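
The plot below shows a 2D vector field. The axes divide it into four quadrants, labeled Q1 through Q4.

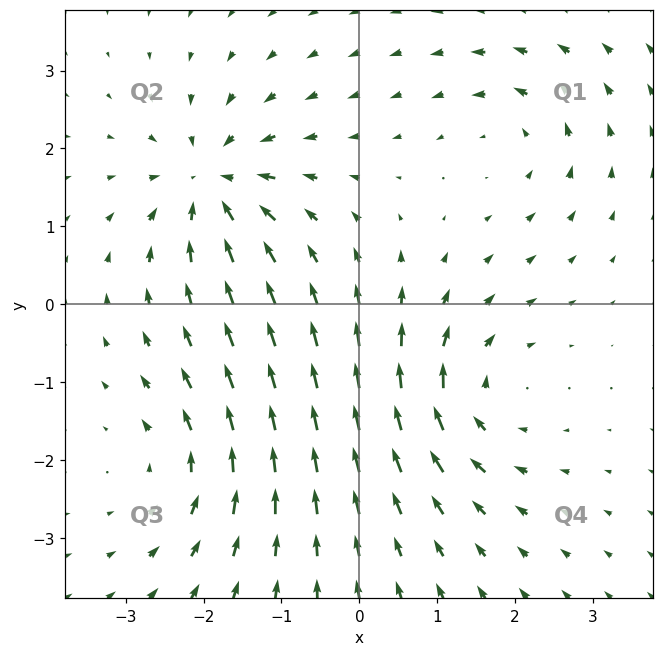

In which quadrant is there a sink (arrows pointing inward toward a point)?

Q2

The sink sits at approximately (-1.9, 1.6), which lies in quadrant Q2. The divergence there is about -6, negative as expected for a sink.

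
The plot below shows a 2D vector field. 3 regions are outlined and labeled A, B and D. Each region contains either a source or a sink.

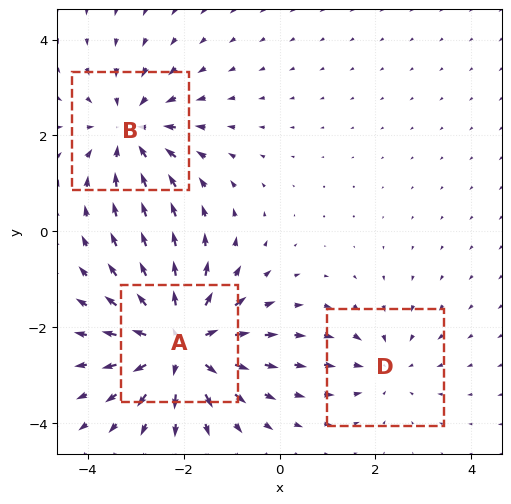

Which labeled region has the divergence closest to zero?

Divergence at each region's feature centre — A: about +5, B: about -3, D: about -2. Region D is closest to zero.

D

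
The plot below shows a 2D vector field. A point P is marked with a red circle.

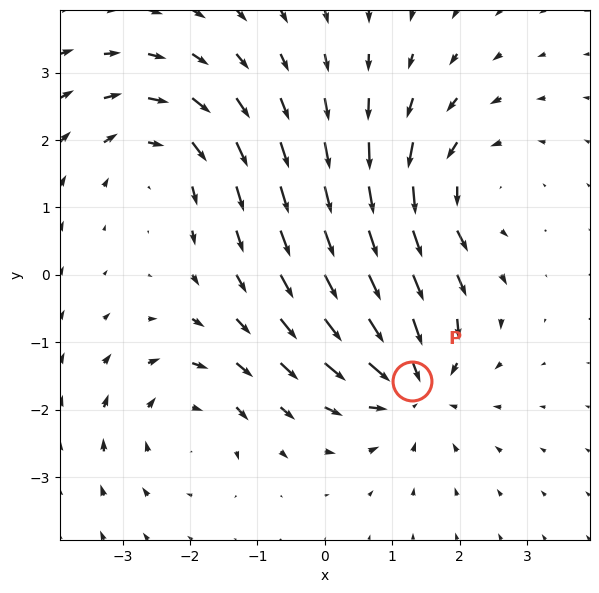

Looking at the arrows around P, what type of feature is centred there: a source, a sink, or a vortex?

sink

At P (1.3, -1.6) the arrows converge inward. Divergence about -5, curl ≈0 — negative divergence with near-zero curl is a sink.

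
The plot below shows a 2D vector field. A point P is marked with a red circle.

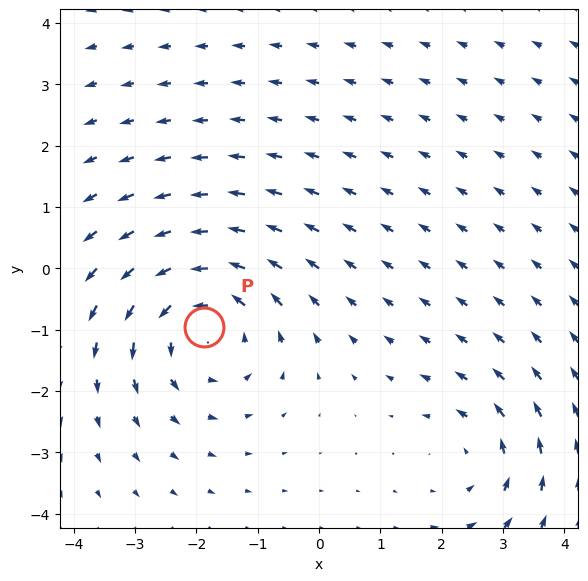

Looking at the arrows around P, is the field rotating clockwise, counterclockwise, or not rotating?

counterclockwise

Near P at (-1.9, -1.0) the arrows circulate counterclockwise. The curl (z-component) there is about +4; positive curl means counterclockwise rotation.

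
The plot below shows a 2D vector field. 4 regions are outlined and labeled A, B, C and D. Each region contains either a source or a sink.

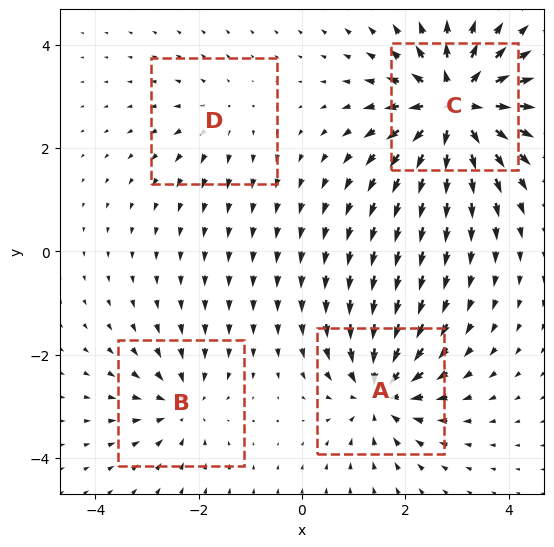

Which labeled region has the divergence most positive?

Divergence at each region's feature centre — A: about -6, B: about -4, C: about +9, D: about +3. Region C is most positive.

C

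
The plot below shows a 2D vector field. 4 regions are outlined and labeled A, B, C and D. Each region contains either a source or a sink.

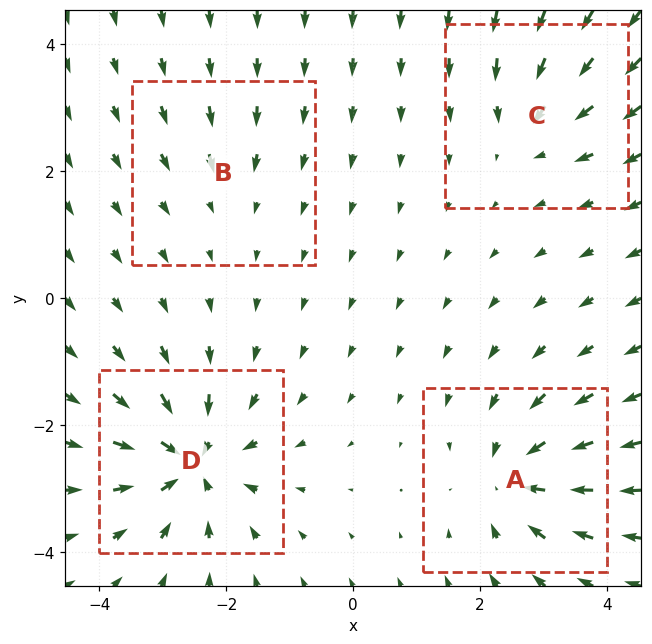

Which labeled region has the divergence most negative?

D

Divergence at each region's feature centre — A: about -6, B: about -2, C: about -4, D: about -8. Region D is most negative.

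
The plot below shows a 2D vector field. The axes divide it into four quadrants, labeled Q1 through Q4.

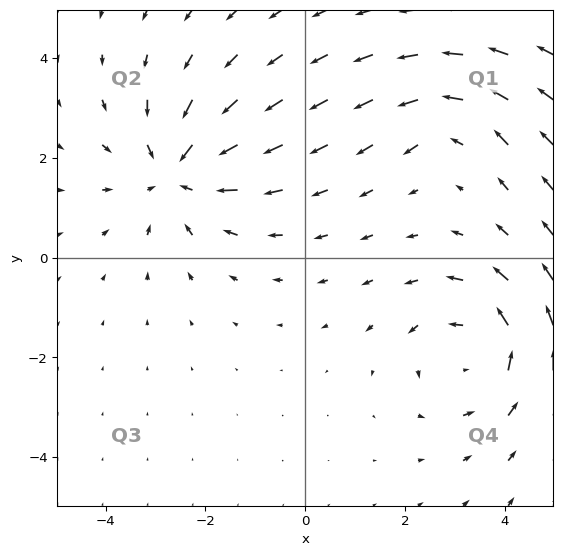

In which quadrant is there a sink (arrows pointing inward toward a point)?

Q2

The sink sits at approximately (-2.6, 1.7), which lies in quadrant Q2. The divergence there is about -4, negative as expected for a sink.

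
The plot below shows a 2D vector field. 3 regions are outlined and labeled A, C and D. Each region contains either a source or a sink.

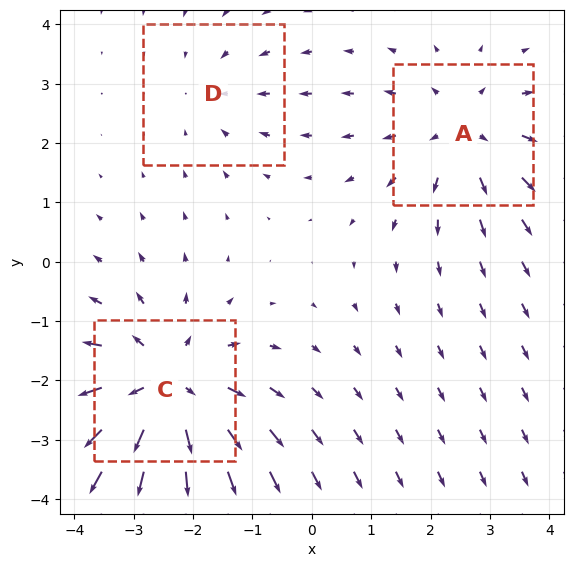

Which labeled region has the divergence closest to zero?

Divergence at each region's feature centre — A: about +3, C: about +4, D: about -2. Region D is closest to zero.

D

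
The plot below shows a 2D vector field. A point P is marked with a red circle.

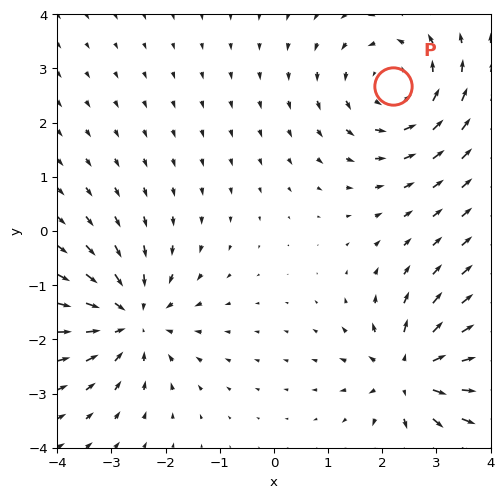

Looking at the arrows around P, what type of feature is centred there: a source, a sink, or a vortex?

vortex

At P (2.2, 2.7) the arrows circulate counterclockwise. Divergence ≈0, curl about +3 — near-zero divergence with nonzero curl is a vortex.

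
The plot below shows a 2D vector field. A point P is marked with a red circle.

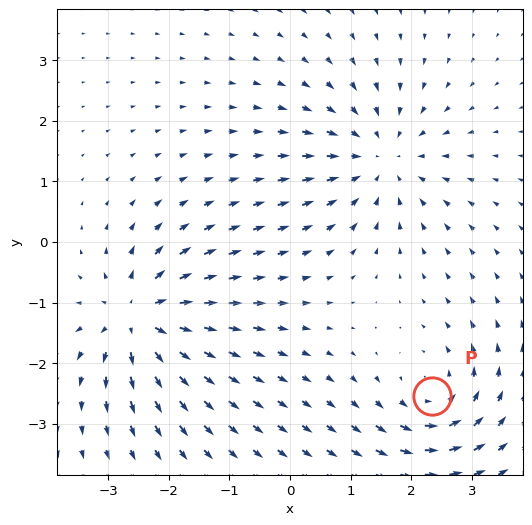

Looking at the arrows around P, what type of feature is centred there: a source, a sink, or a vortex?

At P (2.3, -2.5) the arrows circulate counterclockwise. Divergence ≈0, curl about +4 — near-zero divergence with nonzero curl is a vortex.

vortex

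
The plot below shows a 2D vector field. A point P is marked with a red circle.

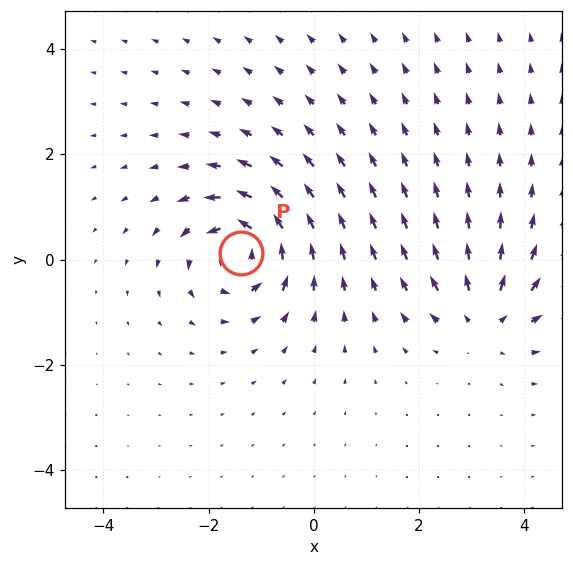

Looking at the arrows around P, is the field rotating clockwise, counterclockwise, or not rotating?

Near P at (-1.4, 0.1) the arrows circulate counterclockwise. The curl (z-component) there is about +6; positive curl means counterclockwise rotation.

counterclockwise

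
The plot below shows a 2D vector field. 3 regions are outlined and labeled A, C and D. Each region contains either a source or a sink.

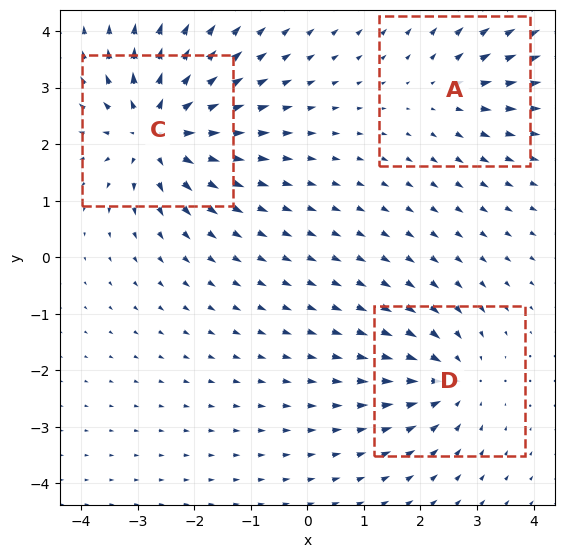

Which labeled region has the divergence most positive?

C

Divergence at each region's feature centre — A: about +2, C: about +6, D: about -4. Region C is most positive.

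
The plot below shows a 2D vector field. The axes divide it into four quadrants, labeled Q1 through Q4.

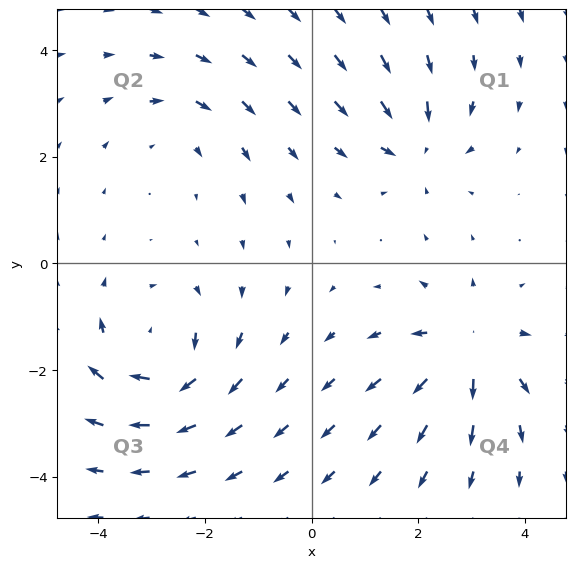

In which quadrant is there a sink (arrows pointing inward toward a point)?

The sink sits at approximately (2.0, 2.2), which lies in quadrant Q1. The divergence there is about -5, negative as expected for a sink.

Q1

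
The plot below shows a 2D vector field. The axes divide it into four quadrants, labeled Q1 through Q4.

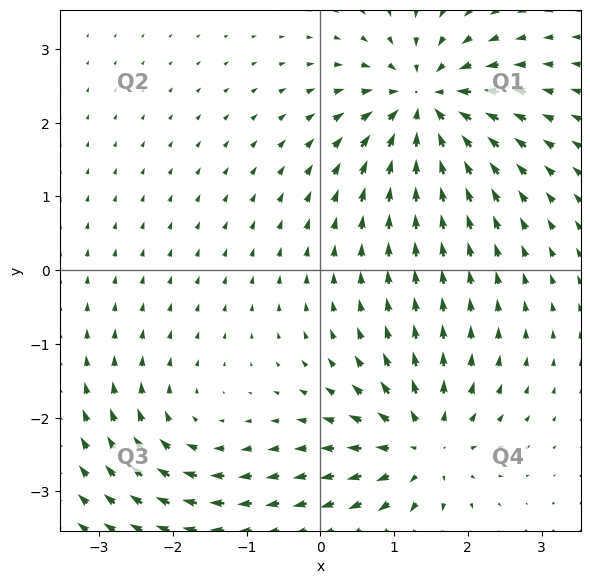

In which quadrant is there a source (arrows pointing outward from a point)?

The source sits at approximately (1.4, -2.4), which lies in quadrant Q4. The divergence there is about +5, positive as expected for a source.

Q4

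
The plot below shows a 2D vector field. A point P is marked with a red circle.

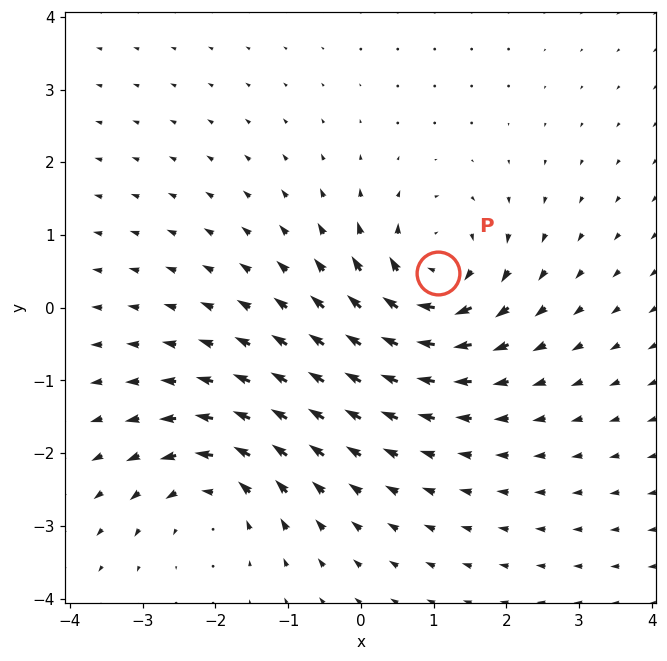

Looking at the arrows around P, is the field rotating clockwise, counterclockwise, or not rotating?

clockwise

Near P at (1.1, 0.5) the arrows circulate clockwise. The curl (z-component) there is about -7; negative curl means clockwise rotation.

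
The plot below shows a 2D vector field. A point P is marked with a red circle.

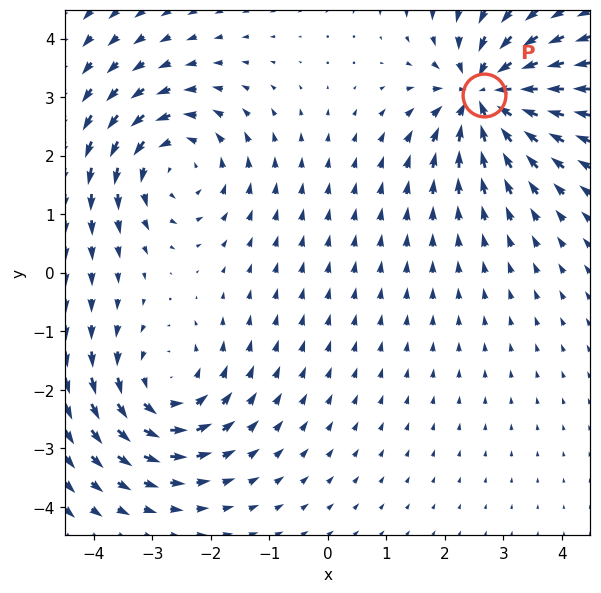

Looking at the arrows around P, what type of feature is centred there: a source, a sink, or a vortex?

At P (2.7, 3.0) the arrows converge inward. Divergence about -7, curl ≈0 — negative divergence with near-zero curl is a sink.

sink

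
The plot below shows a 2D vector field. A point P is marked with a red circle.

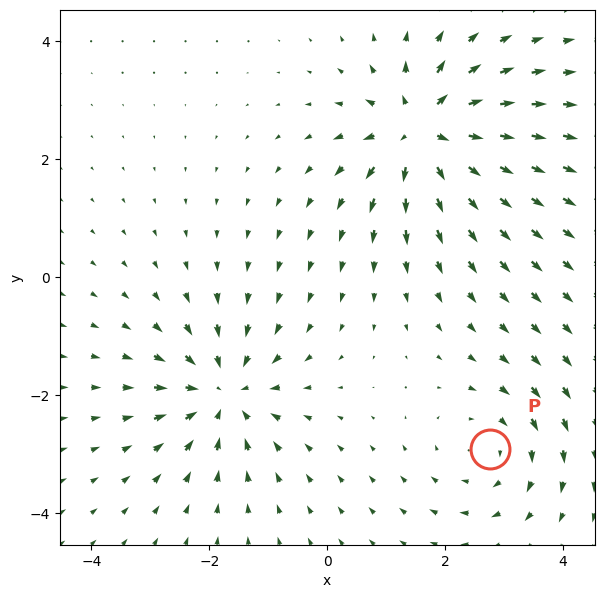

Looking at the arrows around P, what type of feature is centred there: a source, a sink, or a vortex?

At P (2.8, -2.9) the arrows circulate clockwise. Divergence ≈0, curl about -2 — near-zero divergence with nonzero curl is a vortex.

vortex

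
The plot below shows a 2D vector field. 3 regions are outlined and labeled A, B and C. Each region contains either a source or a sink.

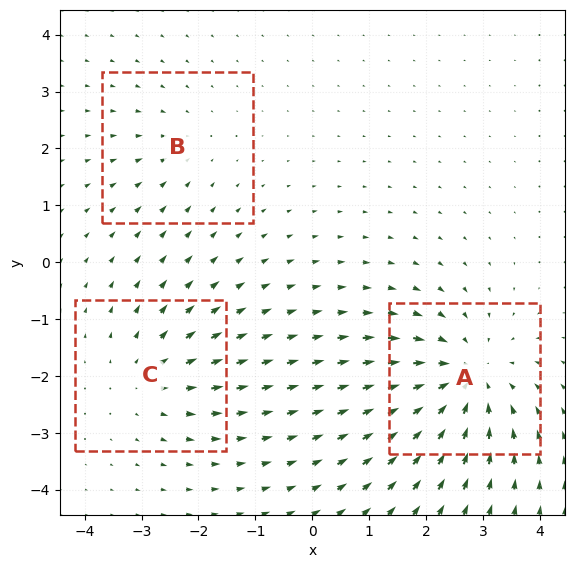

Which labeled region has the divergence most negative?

A

Divergence at each region's feature centre — A: about -4, B: about -2, C: about +3. Region A is most negative.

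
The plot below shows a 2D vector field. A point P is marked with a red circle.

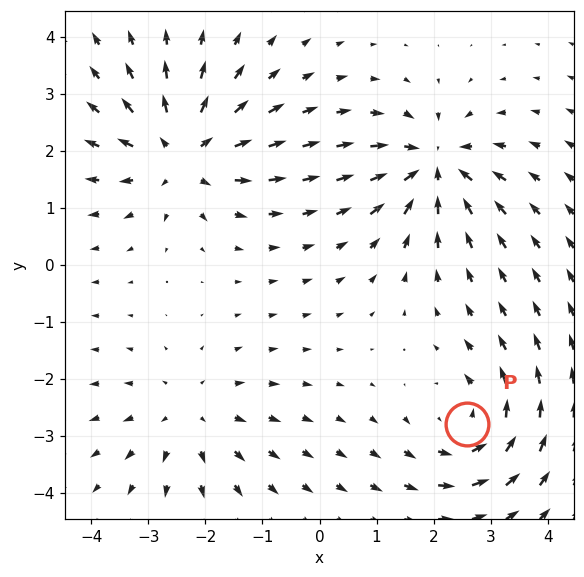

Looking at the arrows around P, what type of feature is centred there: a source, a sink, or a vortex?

At P (2.6, -2.8) the arrows circulate counterclockwise. Divergence ≈0, curl about +4 — near-zero divergence with nonzero curl is a vortex.

vortex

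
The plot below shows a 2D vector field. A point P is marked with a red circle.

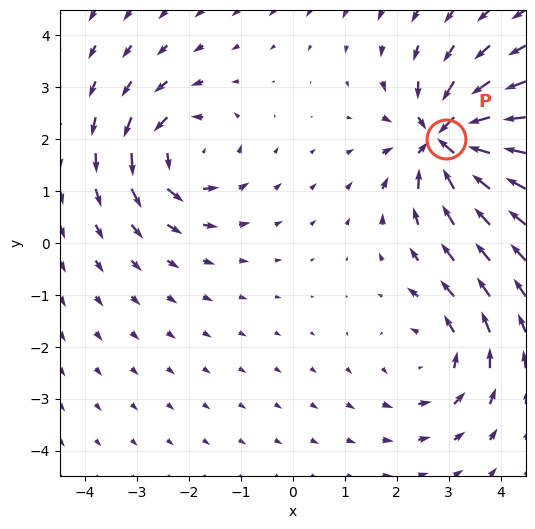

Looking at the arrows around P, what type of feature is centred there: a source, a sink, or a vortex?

sink

At P (2.9, 2.0) the arrows converge inward. Divergence about -6, curl ≈0 — negative divergence with near-zero curl is a sink.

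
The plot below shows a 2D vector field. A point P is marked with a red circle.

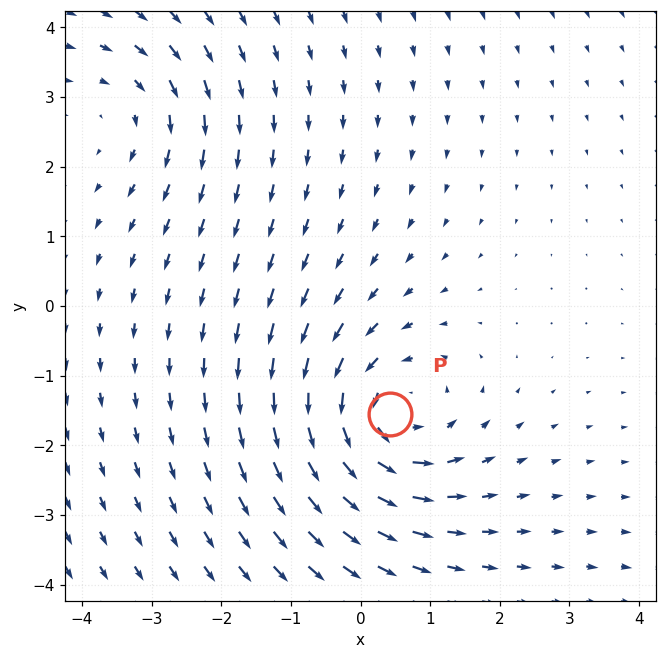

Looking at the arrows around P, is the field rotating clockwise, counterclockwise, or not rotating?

counterclockwise

Near P at (0.4, -1.5) the arrows circulate counterclockwise. The curl (z-component) there is about +4; positive curl means counterclockwise rotation.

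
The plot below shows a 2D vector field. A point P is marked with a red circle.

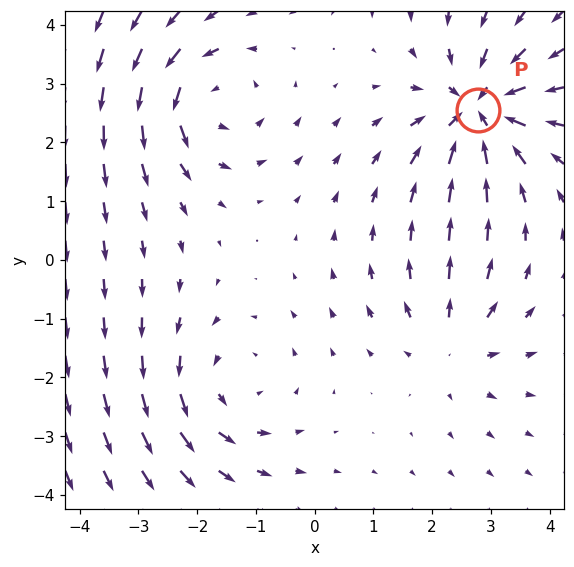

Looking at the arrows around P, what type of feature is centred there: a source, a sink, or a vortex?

sink

At P (2.8, 2.5) the arrows converge inward. Divergence about -5, curl ≈0 — negative divergence with near-zero curl is a sink.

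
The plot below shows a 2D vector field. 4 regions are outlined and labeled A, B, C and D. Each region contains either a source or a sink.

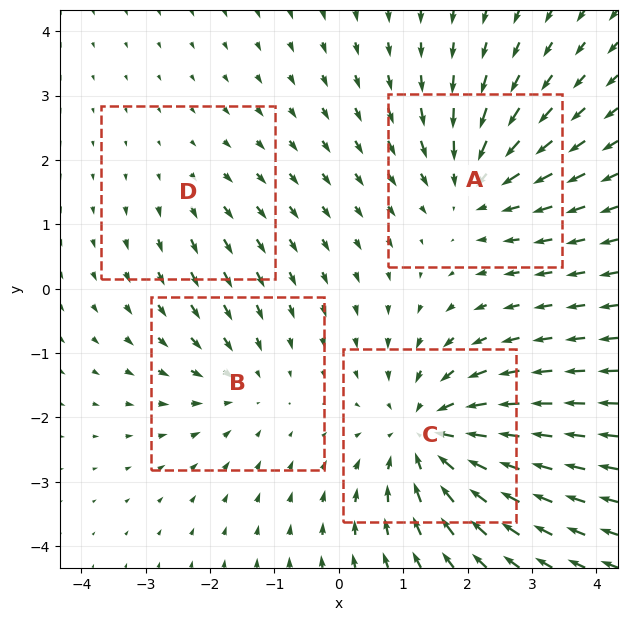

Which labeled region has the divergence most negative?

Divergence at each region's feature centre — A: about -5, B: about -3, C: about -6, D: about +2. Region C is most negative.

C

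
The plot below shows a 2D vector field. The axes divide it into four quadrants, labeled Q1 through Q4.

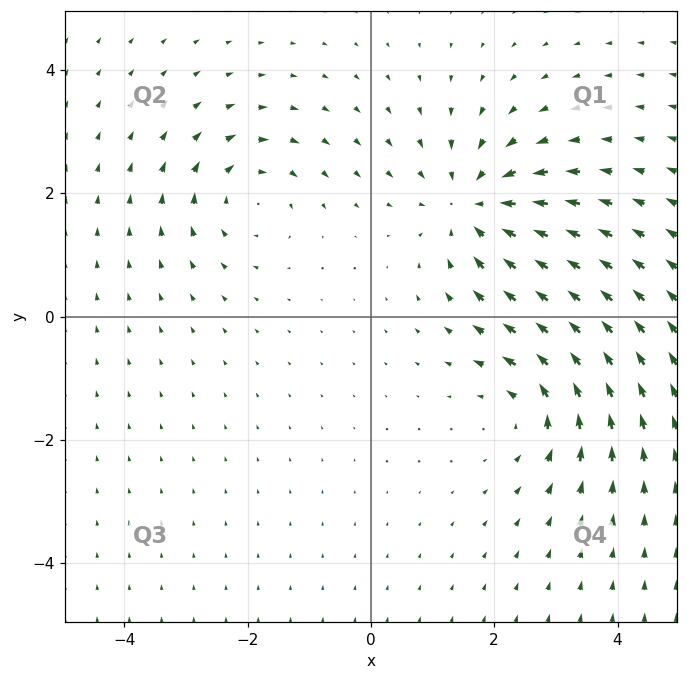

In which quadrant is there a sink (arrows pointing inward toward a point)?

Q1

The sink sits at approximately (1.7, 1.8), which lies in quadrant Q1. The divergence there is about -4, negative as expected for a sink.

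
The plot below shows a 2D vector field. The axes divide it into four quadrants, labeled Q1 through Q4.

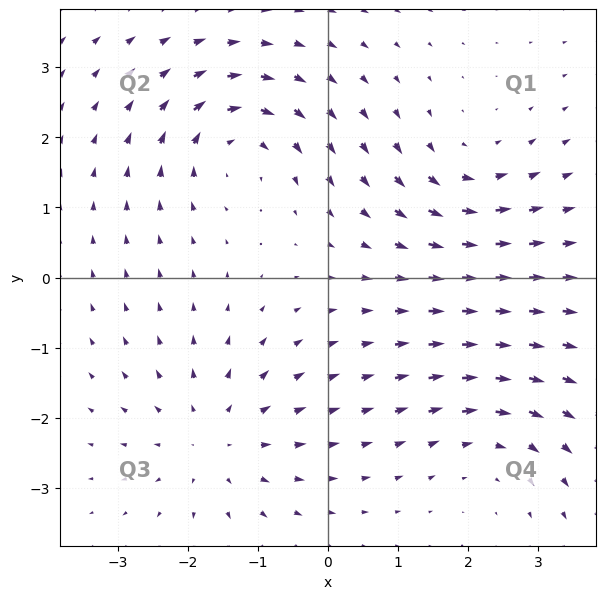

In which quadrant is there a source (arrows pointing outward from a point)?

The source sits at approximately (-1.6, -2.3), which lies in quadrant Q3. The divergence there is about +4, positive as expected for a source.

Q3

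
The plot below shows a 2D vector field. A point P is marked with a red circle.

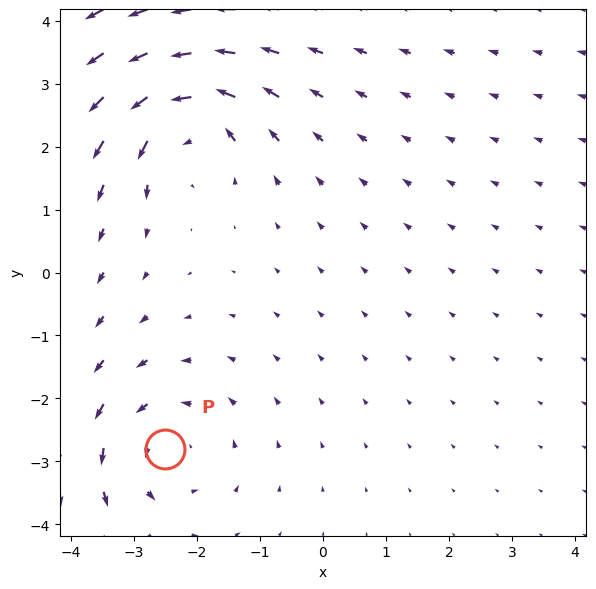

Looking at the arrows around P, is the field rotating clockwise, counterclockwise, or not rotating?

Near P at (-2.5, -2.8) the arrows circulate counterclockwise. The curl (z-component) there is about +3; positive curl means counterclockwise rotation.

counterclockwise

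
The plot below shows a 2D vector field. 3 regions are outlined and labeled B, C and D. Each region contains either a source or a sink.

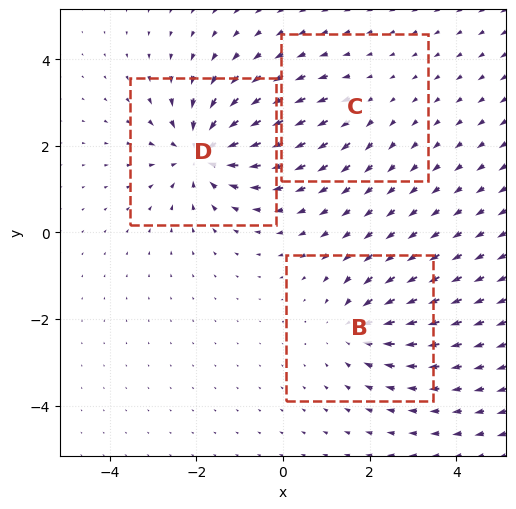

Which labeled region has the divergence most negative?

Divergence at each region's feature centre — B: about -3, C: about +2, D: about -5. Region D is most negative.

D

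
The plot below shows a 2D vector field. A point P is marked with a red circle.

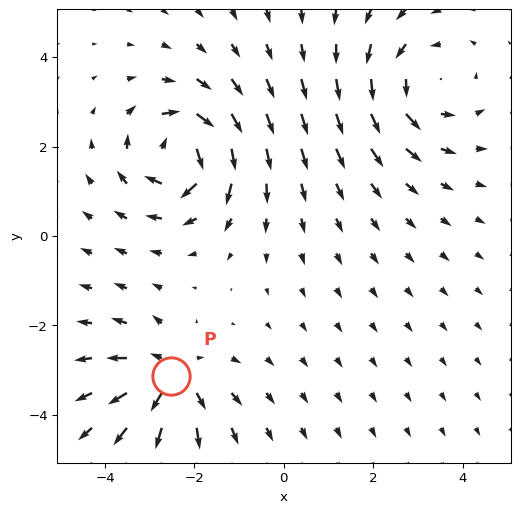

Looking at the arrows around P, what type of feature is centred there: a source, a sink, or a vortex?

At P (-2.5, -3.1) the arrows spread outward. Divergence about +5, curl ≈0 — positive divergence with near-zero curl is a source.

source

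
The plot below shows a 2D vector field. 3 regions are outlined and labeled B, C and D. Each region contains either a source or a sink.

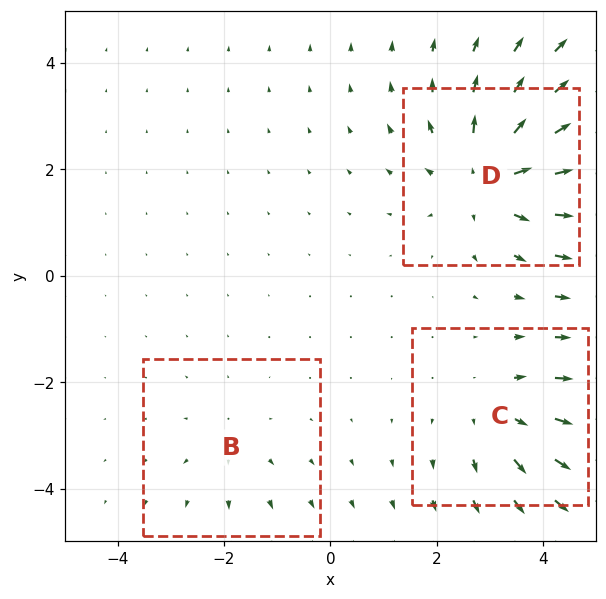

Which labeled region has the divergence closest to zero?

B

Divergence at each region's feature centre — B: about +2, C: about +3, D: about +4. Region B is closest to zero.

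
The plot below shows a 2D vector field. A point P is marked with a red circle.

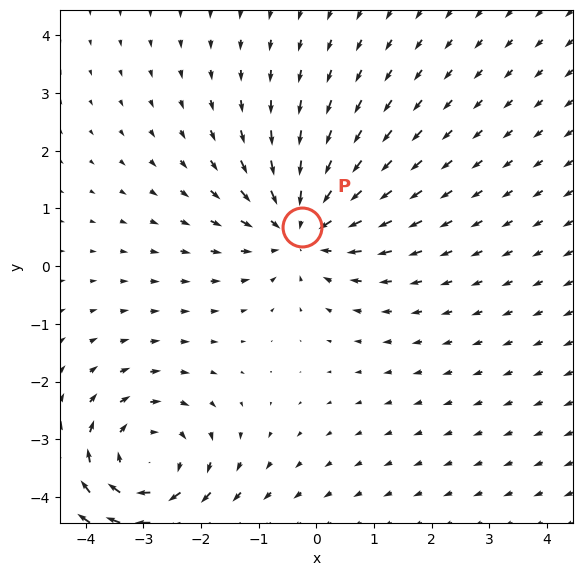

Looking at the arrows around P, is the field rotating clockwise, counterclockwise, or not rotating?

Near P at (-0.3, 0.7) the arrows show no circulation. The curl there is ≈0.

not rotating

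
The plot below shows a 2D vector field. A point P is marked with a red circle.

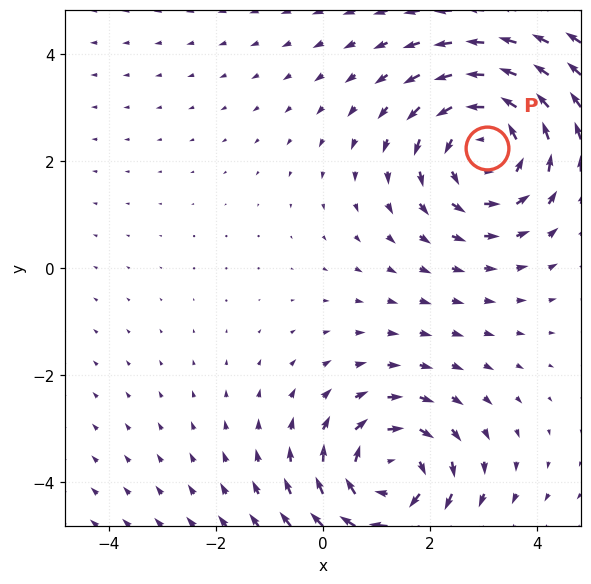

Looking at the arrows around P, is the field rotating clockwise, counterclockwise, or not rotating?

Near P at (3.1, 2.2) the arrows circulate counterclockwise. The curl (z-component) there is about +4; positive curl means counterclockwise rotation.

counterclockwise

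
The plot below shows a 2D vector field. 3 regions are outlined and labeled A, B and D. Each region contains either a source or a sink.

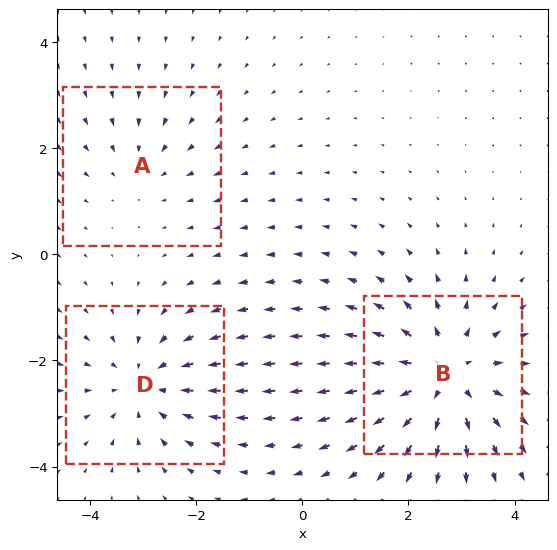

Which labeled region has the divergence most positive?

Divergence at each region's feature centre — A: about -2, B: about +4, D: about -3. Region B is most positive.

B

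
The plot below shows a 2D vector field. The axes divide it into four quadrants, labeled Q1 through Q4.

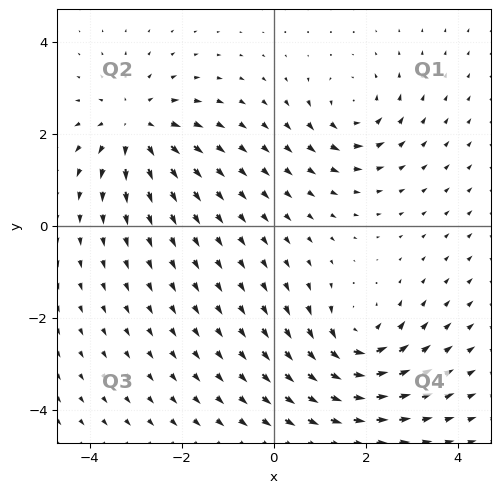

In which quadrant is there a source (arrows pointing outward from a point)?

Q2

The source sits at approximately (-3.0, 2.2), which lies in quadrant Q2. The divergence there is about +5, positive as expected for a source.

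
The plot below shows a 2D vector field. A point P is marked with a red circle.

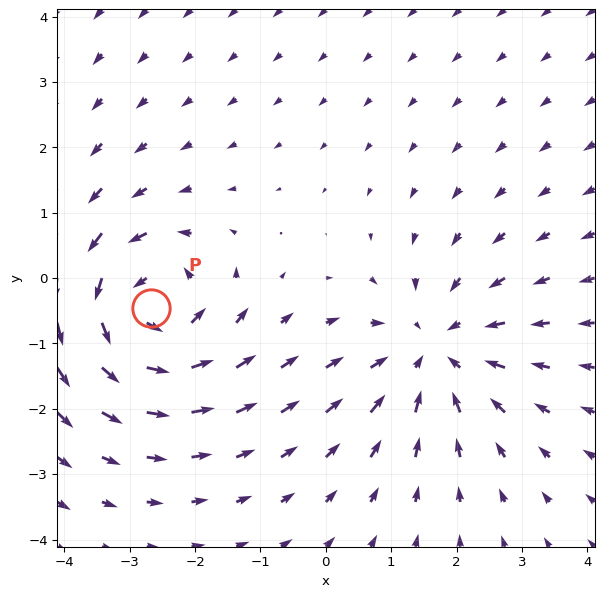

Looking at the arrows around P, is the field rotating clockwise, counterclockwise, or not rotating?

Near P at (-2.7, -0.5) the arrows circulate counterclockwise. The curl (z-component) there is about +6; positive curl means counterclockwise rotation.

counterclockwise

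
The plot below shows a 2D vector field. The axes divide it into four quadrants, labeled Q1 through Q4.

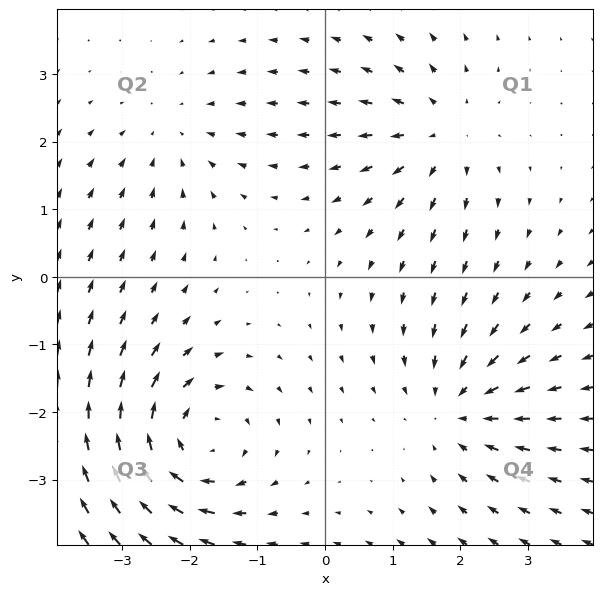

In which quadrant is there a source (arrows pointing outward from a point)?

The source sits at approximately (1.7, 2.1), which lies in quadrant Q1. The divergence there is about +3, positive as expected for a source.

Q1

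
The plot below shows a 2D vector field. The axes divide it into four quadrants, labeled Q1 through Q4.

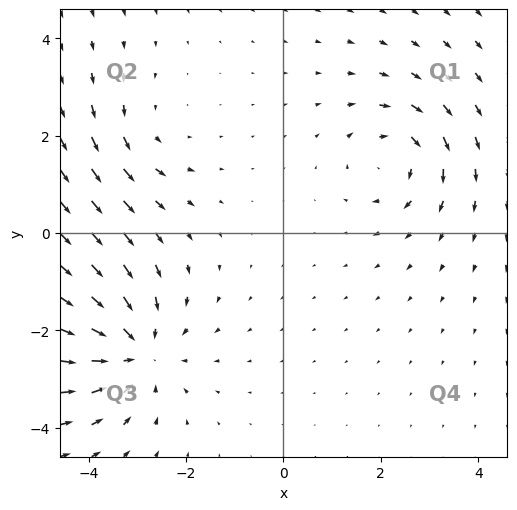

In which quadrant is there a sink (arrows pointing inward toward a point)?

The sink sits at approximately (-3.1, -2.4), which lies in quadrant Q3. The divergence there is about -4, negative as expected for a sink.

Q3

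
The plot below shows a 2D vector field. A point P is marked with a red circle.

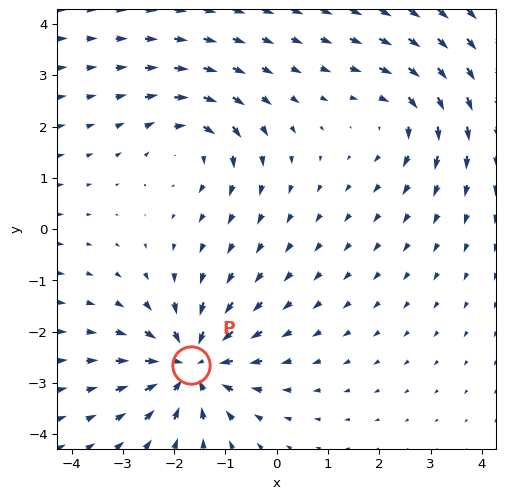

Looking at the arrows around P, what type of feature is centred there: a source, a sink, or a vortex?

At P (-1.7, -2.6) the arrows converge inward. Divergence about -6, curl ≈0 — negative divergence with near-zero curl is a sink.

sink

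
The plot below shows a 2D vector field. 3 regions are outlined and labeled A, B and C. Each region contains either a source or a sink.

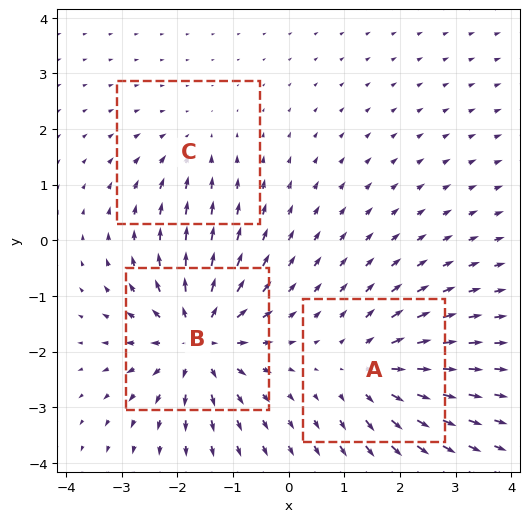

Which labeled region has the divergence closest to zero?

Divergence at each region's feature centre — A: about +4, B: about +6, C: about -2. Region C is closest to zero.

C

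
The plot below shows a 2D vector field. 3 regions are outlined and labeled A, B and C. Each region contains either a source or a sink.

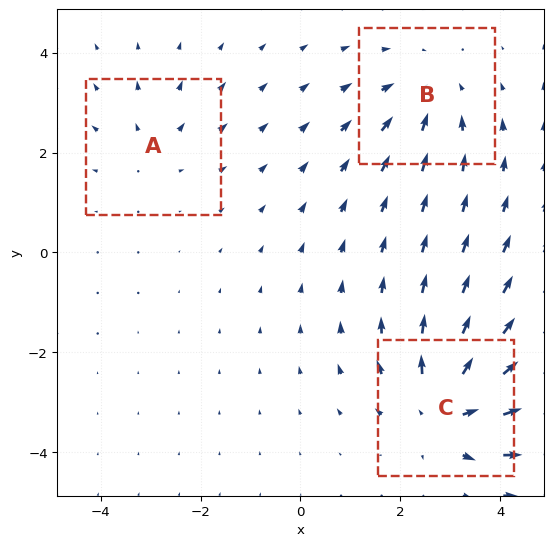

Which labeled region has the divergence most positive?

Divergence at each region's feature centre — A: about +2, B: about -3, C: about +4. Region C is most positive.

C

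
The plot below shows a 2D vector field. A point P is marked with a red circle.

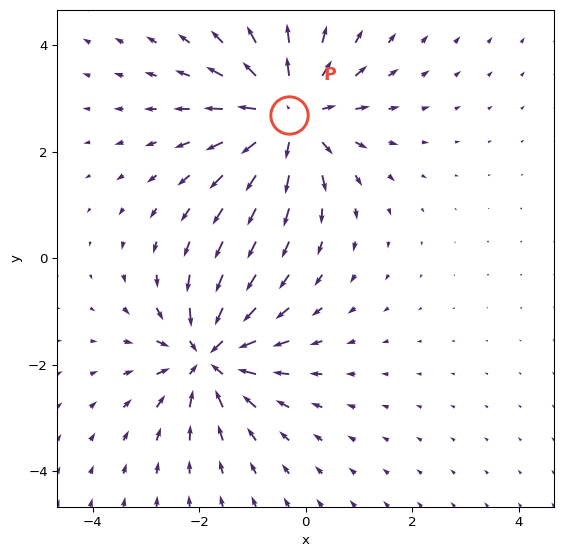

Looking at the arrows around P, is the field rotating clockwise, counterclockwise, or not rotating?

Near P at (-0.3, 2.7) the arrows show no circulation. The curl there is ≈0.

not rotating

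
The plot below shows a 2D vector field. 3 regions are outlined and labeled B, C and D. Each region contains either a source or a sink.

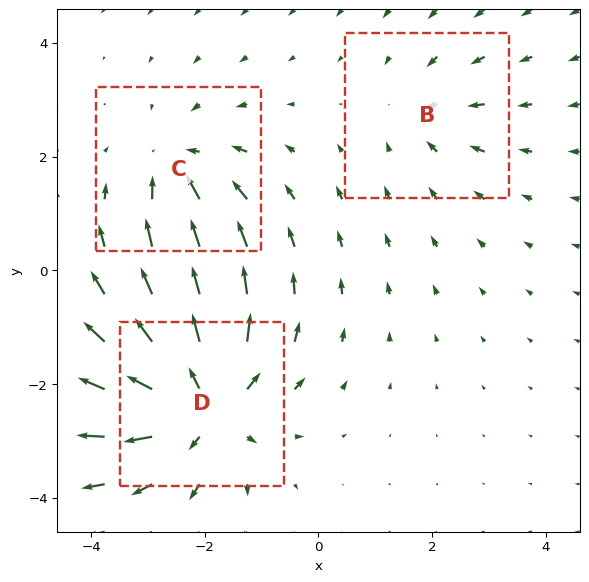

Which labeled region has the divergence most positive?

D

Divergence at each region's feature centre — B: about -2, C: about -3, D: about +5. Region D is most positive.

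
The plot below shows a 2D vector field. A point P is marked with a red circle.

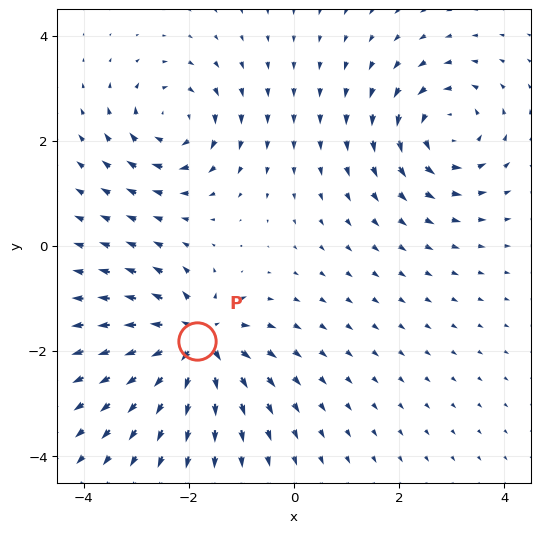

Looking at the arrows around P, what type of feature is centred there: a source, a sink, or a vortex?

source

At P (-1.9, -1.8) the arrows spread outward. Divergence about +6, curl ≈0 — positive divergence with near-zero curl is a source.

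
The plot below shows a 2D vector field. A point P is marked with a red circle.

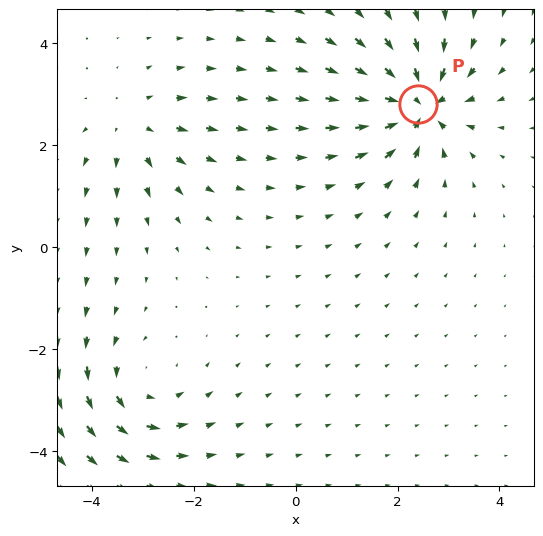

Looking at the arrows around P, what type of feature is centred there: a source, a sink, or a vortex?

sink

At P (2.4, 2.8) the arrows converge inward. Divergence about -7, curl ≈0 — negative divergence with near-zero curl is a sink.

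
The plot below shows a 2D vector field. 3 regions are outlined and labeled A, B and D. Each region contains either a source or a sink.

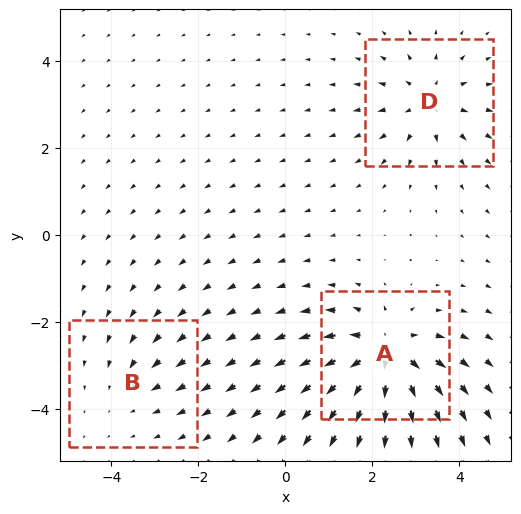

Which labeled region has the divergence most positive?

Divergence at each region's feature centre — A: about +6, B: about -2, D: about +4. Region A is most positive.

A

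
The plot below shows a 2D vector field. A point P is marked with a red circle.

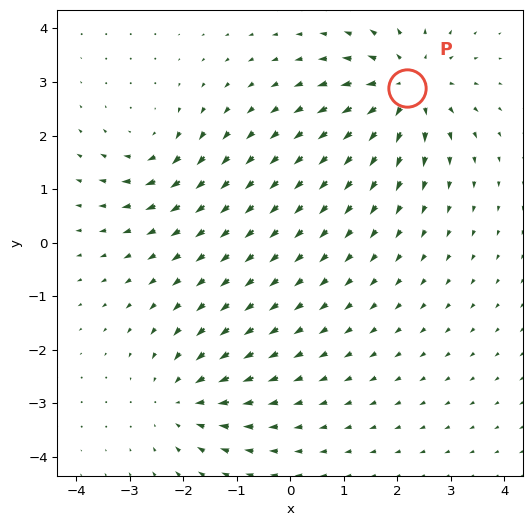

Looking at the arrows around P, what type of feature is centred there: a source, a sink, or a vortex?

At P (2.2, 2.9) the arrows spread outward. Divergence about +5, curl ≈0 — positive divergence with near-zero curl is a source.

source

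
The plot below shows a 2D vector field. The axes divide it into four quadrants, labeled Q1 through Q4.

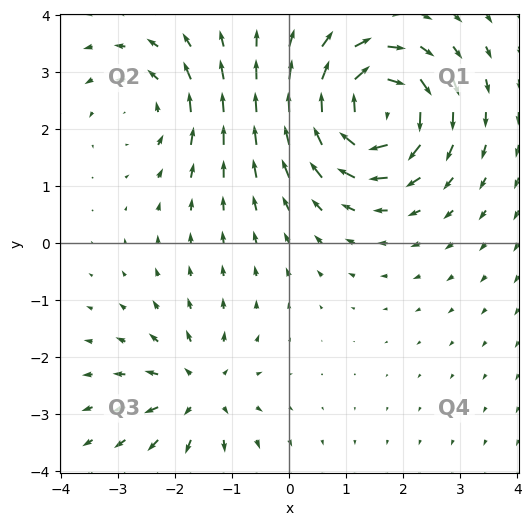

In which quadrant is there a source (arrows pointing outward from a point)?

The source sits at approximately (-1.6, -2.6), which lies in quadrant Q3. The divergence there is about +4, positive as expected for a source.

Q3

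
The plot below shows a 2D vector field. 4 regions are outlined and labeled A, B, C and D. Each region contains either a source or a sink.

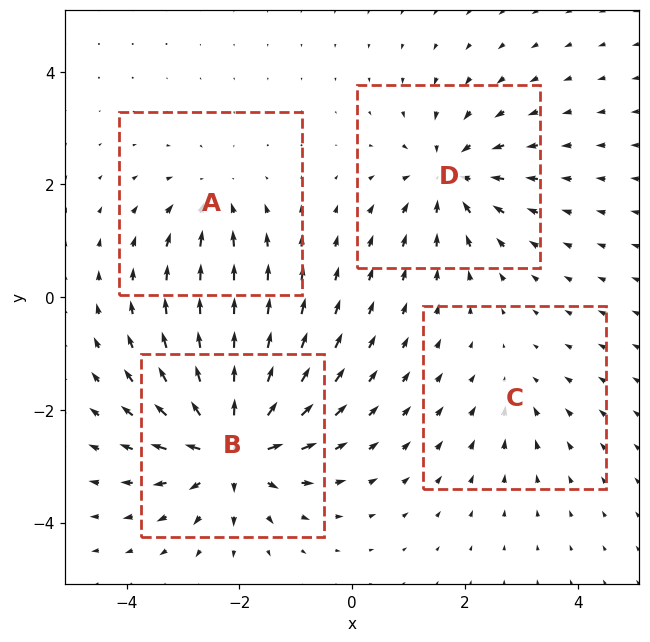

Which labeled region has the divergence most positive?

Divergence at each region's feature centre — A: about -4, B: about +8, C: about -2, D: about -5. Region B is most positive.

B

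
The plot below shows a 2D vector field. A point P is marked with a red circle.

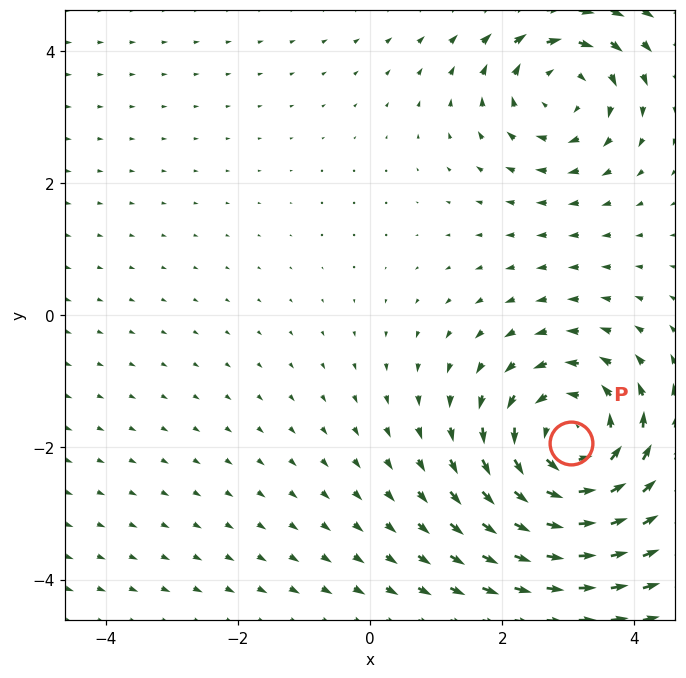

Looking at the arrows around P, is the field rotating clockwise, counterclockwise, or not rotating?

counterclockwise

Near P at (3.0, -1.9) the arrows circulate counterclockwise. The curl (z-component) there is about +4; positive curl means counterclockwise rotation.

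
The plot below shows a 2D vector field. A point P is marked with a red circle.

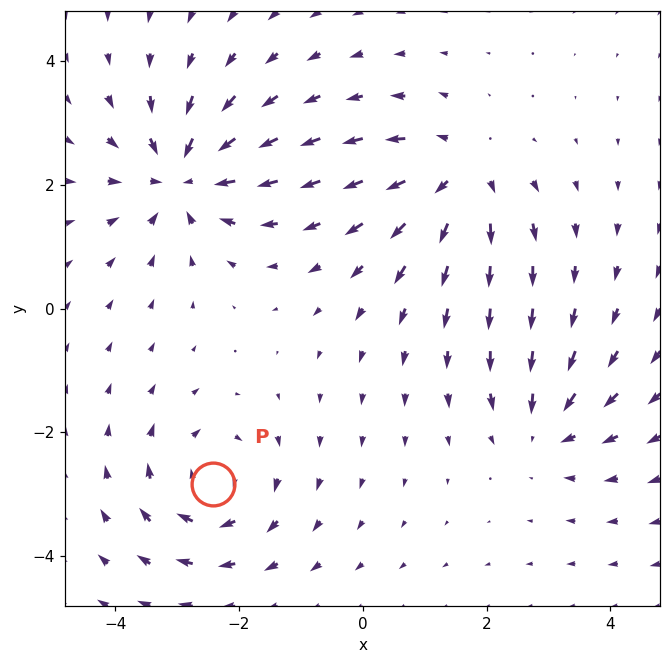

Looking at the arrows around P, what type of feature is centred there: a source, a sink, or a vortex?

vortex

At P (-2.4, -2.8) the arrows circulate clockwise. Divergence ≈0, curl about -4 — near-zero divergence with nonzero curl is a vortex.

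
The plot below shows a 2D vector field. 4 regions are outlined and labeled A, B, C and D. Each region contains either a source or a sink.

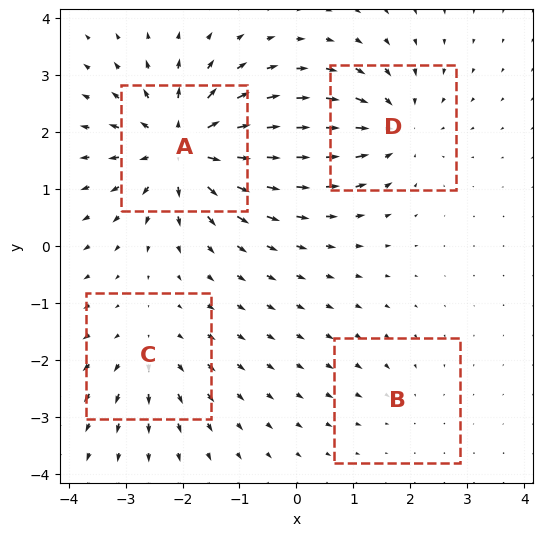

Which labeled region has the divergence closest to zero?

Divergence at each region's feature centre — A: about +8, B: about -2, C: about +4, D: about -5. Region B is closest to zero.

B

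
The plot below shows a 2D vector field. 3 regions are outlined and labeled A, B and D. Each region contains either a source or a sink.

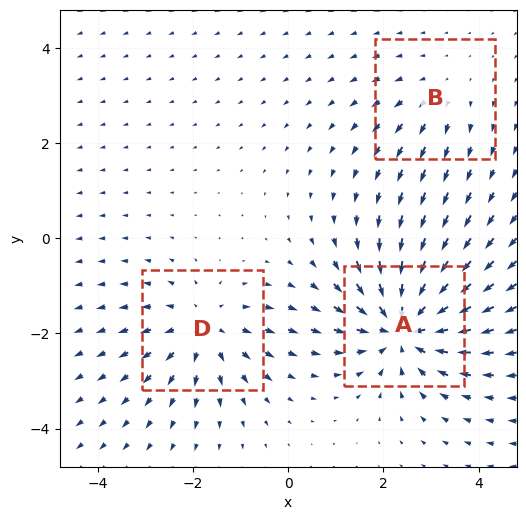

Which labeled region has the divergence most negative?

A

Divergence at each region's feature centre — A: about -5, B: about +2, D: about +4. Region A is most negative.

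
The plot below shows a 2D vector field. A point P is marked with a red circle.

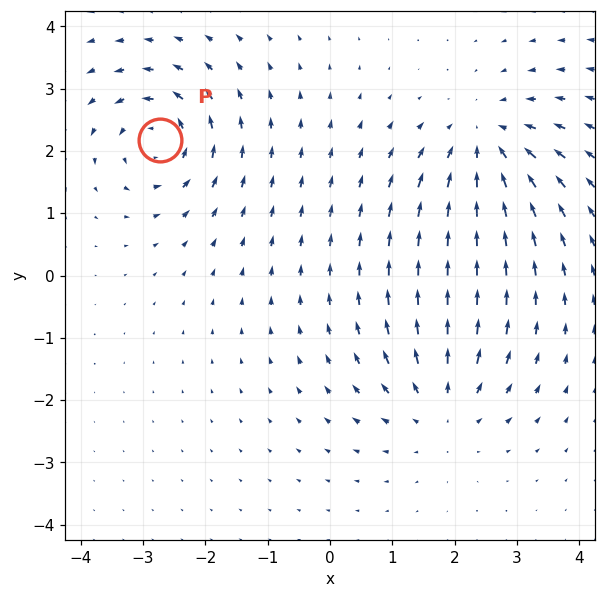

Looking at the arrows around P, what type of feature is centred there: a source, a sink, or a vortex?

At P (-2.7, 2.2) the arrows circulate counterclockwise. Divergence ≈0, curl about +4 — near-zero divergence with nonzero curl is a vortex.

vortex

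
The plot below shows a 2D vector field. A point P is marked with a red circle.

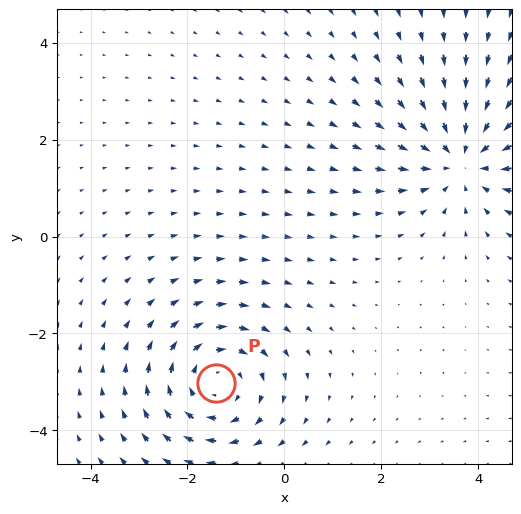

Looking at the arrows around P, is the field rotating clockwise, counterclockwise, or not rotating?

clockwise

Near P at (-1.4, -3.0) the arrows circulate clockwise. The curl (z-component) there is about -3; negative curl means clockwise rotation.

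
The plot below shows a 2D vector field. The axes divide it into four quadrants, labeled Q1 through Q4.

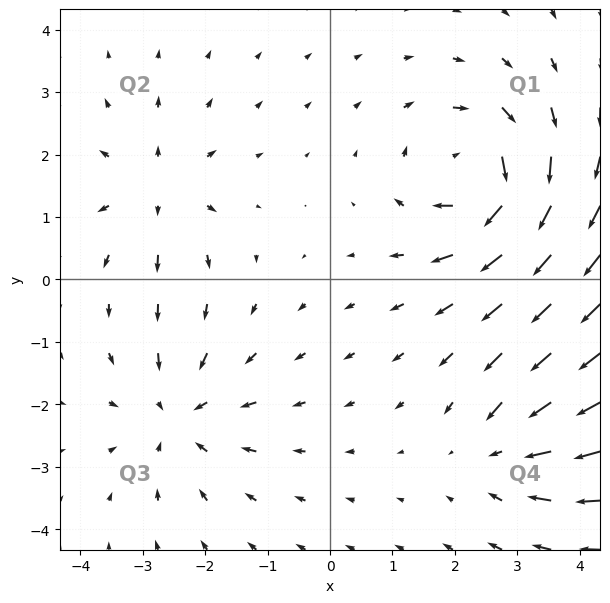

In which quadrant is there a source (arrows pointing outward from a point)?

Q2

The source sits at approximately (-2.8, 1.4), which lies in quadrant Q2. The divergence there is about +4, positive as expected for a source.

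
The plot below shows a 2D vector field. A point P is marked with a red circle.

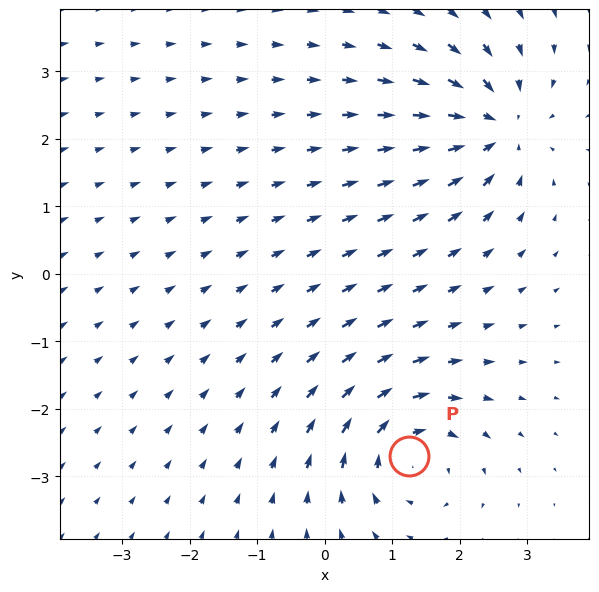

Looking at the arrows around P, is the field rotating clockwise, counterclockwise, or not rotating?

clockwise

Near P at (1.2, -2.7) the arrows circulate clockwise. The curl (z-component) there is about -6; negative curl means clockwise rotation.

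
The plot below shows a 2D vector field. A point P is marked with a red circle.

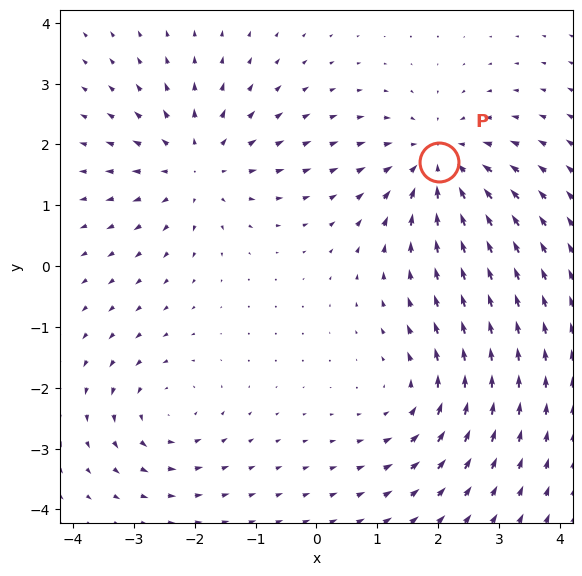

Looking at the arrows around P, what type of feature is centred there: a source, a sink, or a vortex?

At P (2.0, 1.7) the arrows converge inward. Divergence about -5, curl ≈0 — negative divergence with near-zero curl is a sink.

sink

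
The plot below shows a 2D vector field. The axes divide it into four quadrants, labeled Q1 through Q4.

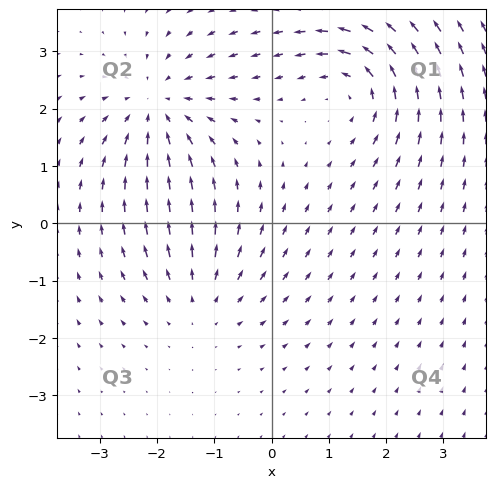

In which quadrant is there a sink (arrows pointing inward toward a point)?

The sink sits at approximately (-2.0, 2.0), which lies in quadrant Q2. The divergence there is about -4, negative as expected for a sink.

Q2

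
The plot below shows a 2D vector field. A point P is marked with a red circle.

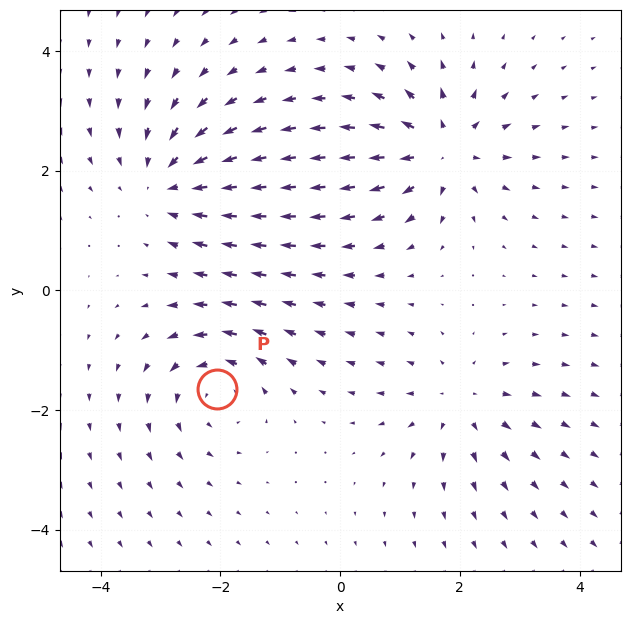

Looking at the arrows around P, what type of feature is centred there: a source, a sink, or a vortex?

At P (-2.1, -1.6) the arrows circulate counterclockwise. Divergence ≈0, curl about +4 — near-zero divergence with nonzero curl is a vortex.

vortex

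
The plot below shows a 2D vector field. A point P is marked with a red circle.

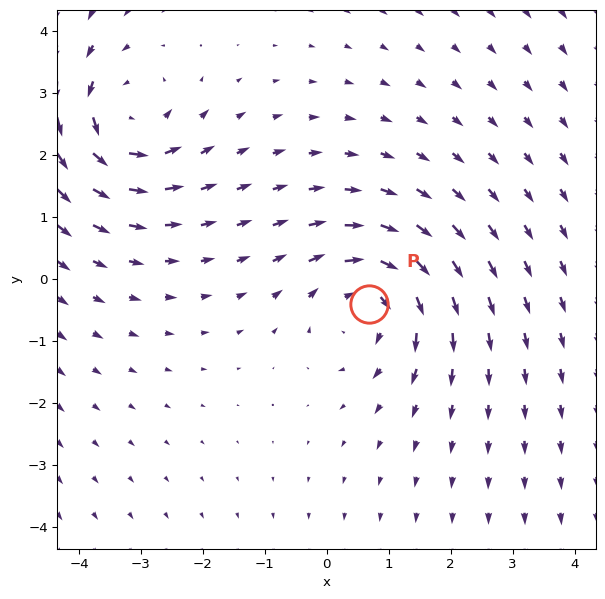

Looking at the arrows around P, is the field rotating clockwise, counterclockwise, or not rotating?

clockwise

Near P at (0.7, -0.4) the arrows circulate clockwise. The curl (z-component) there is about -3; negative curl means clockwise rotation.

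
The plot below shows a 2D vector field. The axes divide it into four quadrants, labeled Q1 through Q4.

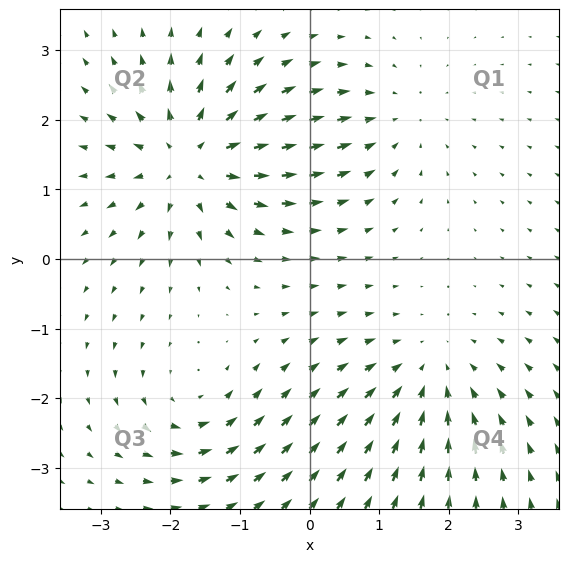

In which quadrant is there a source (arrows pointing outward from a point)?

Q2

The source sits at approximately (-1.7, 1.4), which lies in quadrant Q2. The divergence there is about +6, positive as expected for a source.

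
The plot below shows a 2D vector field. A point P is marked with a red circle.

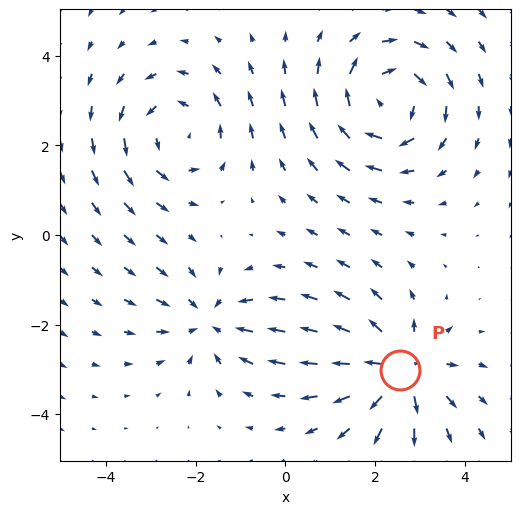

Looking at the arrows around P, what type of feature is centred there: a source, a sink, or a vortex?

source

At P (2.6, -3.0) the arrows spread outward. Divergence about +4, curl ≈0 — positive divergence with near-zero curl is a source.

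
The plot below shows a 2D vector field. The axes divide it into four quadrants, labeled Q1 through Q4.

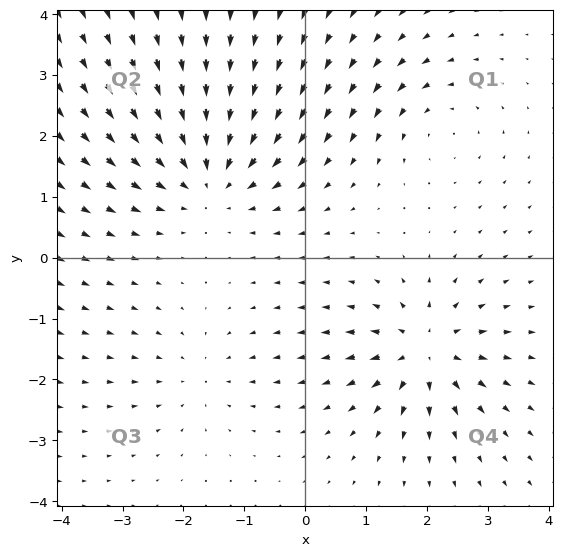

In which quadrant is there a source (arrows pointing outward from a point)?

The source sits at approximately (2.0, -1.5), which lies in quadrant Q4. The divergence there is about +6, positive as expected for a source.

Q4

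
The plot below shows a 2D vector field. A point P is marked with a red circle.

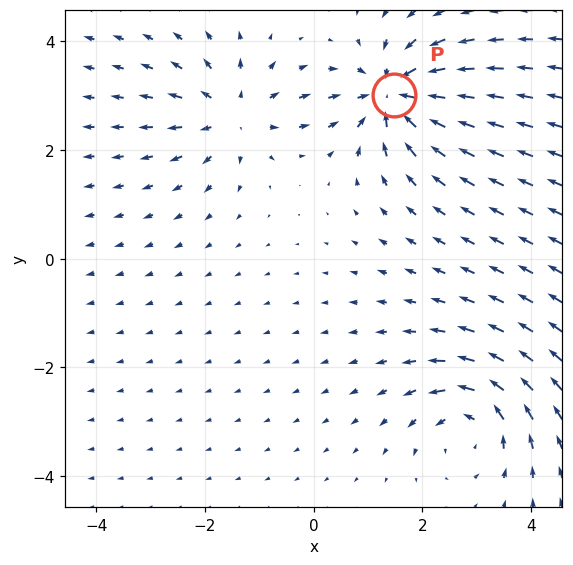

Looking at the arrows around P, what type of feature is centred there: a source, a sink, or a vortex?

At P (1.5, 3.0) the arrows converge inward. Divergence about -5, curl ≈0 — negative divergence with near-zero curl is a sink.

sink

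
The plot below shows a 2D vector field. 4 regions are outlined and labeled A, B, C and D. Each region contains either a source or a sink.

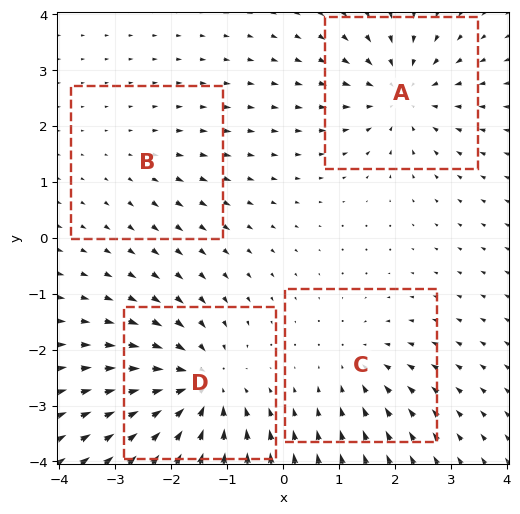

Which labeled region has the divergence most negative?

D

Divergence at each region's feature centre — A: about -5, B: about +2, C: about -3, D: about -6. Region D is most negative.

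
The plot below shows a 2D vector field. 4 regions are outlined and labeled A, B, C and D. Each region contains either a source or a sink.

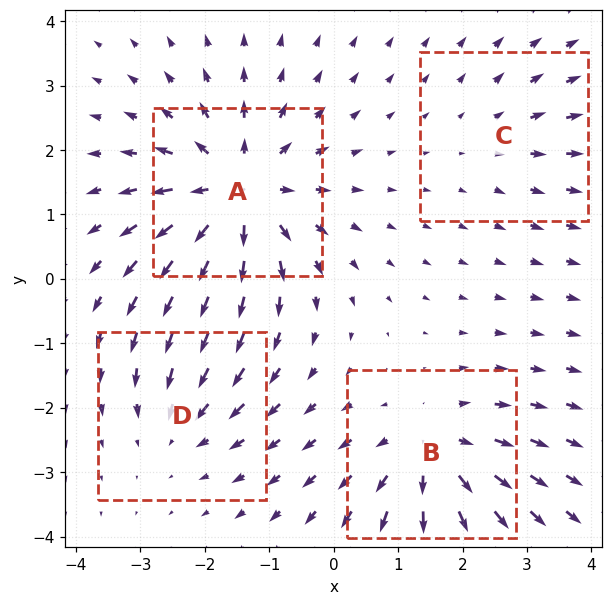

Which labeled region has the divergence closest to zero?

C

Divergence at each region's feature centre — A: about +7, B: about +5, C: about +2, D: about -3. Region C is closest to zero.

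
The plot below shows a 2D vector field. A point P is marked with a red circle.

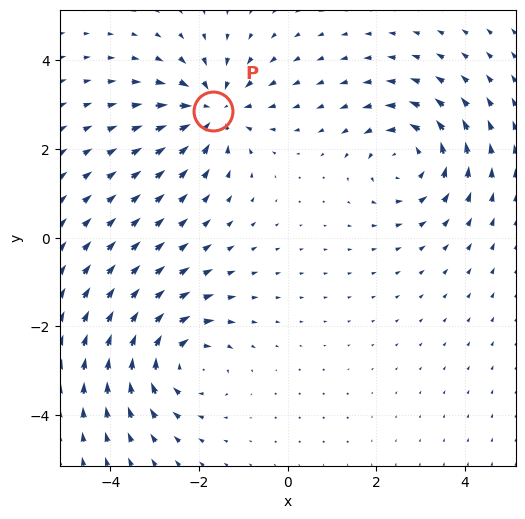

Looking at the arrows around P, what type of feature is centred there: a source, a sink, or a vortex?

sink

At P (-1.7, 2.9) the arrows converge inward. Divergence about -5, curl ≈0 — negative divergence with near-zero curl is a sink.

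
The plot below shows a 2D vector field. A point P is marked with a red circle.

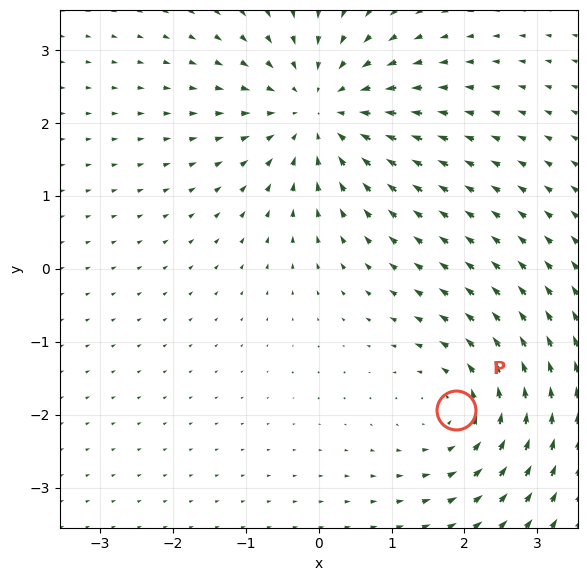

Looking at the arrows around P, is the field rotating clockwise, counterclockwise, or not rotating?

counterclockwise

Near P at (1.9, -1.9) the arrows circulate counterclockwise. The curl (z-component) there is about +4; positive curl means counterclockwise rotation.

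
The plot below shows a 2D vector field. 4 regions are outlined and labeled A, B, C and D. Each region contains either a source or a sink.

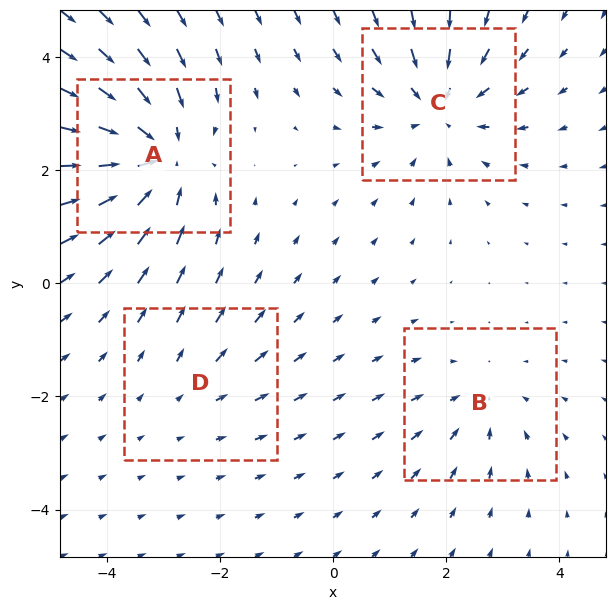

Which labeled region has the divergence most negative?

A

Divergence at each region's feature centre — A: about -6, B: about -3, C: about -4, D: about +2. Region A is most negative.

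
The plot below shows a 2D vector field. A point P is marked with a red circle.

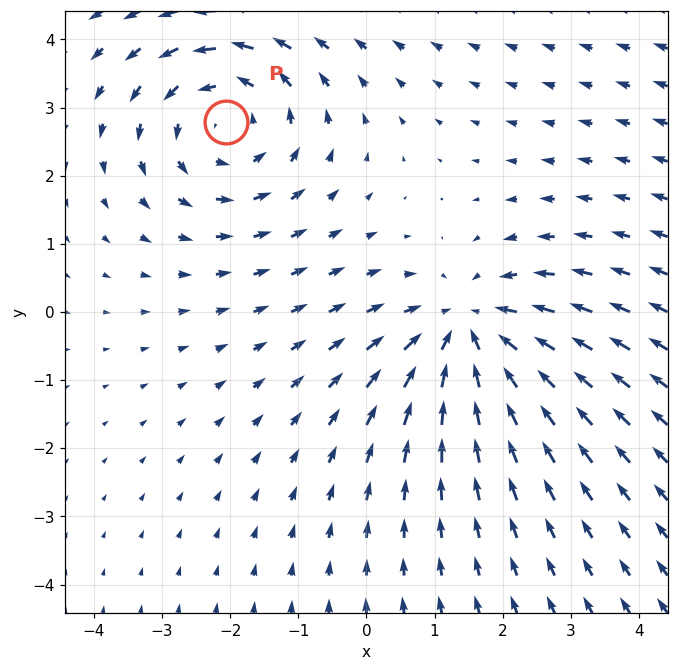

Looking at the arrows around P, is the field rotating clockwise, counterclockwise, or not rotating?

counterclockwise

Near P at (-2.1, 2.8) the arrows circulate counterclockwise. The curl (z-component) there is about +3; positive curl means counterclockwise rotation.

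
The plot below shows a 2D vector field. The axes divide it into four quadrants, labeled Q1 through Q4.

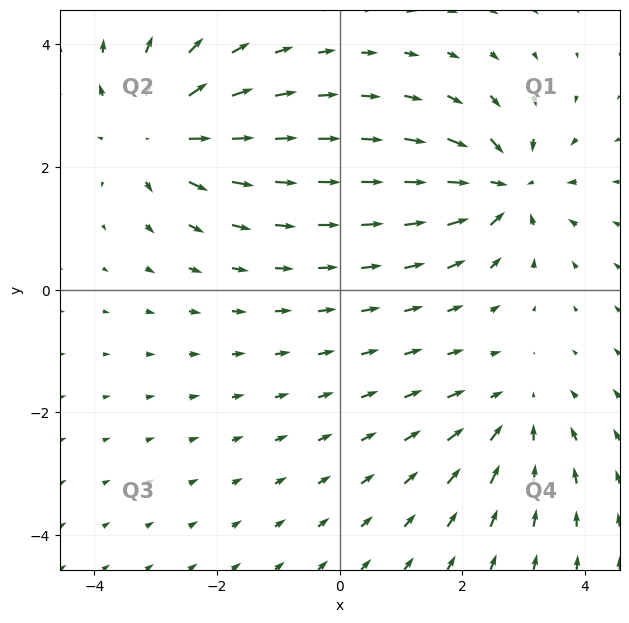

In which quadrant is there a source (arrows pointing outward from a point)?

Q2

The source sits at approximately (-3.0, 2.6), which lies in quadrant Q2. The divergence there is about +5, positive as expected for a source.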